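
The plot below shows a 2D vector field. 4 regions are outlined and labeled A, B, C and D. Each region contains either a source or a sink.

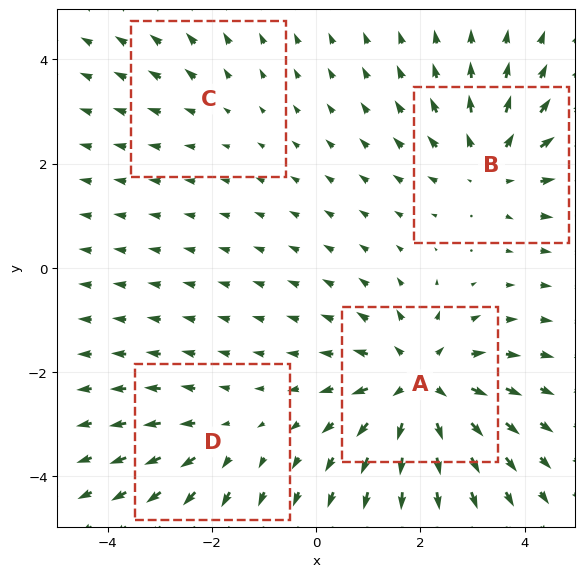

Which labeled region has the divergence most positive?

Divergence at each region's feature centre — A: about +6, B: about +4, C: about +2, D: about +3. Region A is most positive.

A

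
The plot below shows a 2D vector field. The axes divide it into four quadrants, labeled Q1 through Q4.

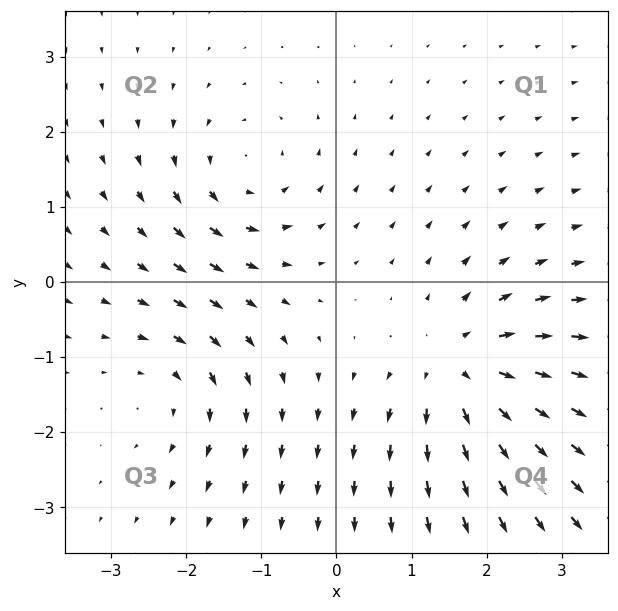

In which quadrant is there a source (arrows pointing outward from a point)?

Q4

The source sits at approximately (1.7, -1.2), which lies in quadrant Q4. The divergence there is about +5, positive as expected for a source.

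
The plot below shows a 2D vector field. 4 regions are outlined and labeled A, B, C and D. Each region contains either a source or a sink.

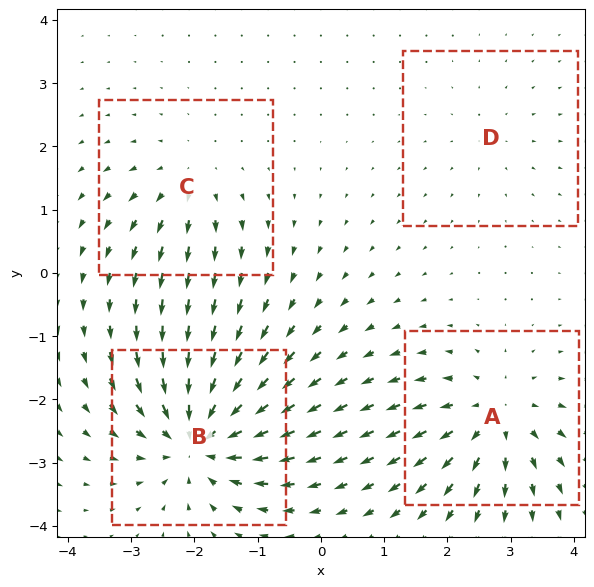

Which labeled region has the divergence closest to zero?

D

Divergence at each region's feature centre — A: about +6, B: about -8, C: about +4, D: about +2. Region D is closest to zero.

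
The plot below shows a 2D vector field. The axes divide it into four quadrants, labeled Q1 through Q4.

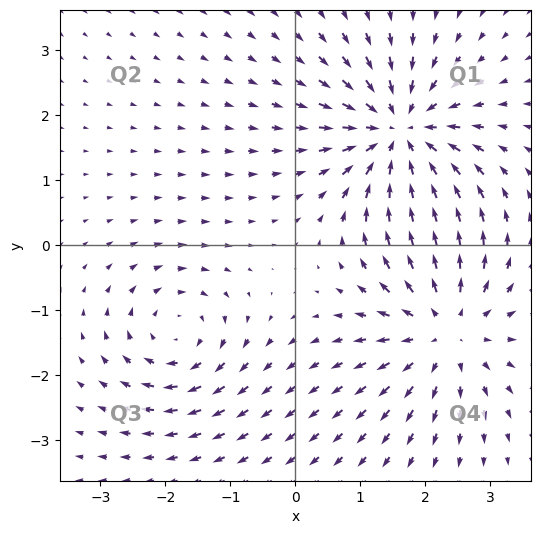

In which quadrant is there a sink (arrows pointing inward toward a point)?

The sink sits at approximately (1.6, 1.7), which lies in quadrant Q1. The divergence there is about -5, negative as expected for a sink.

Q1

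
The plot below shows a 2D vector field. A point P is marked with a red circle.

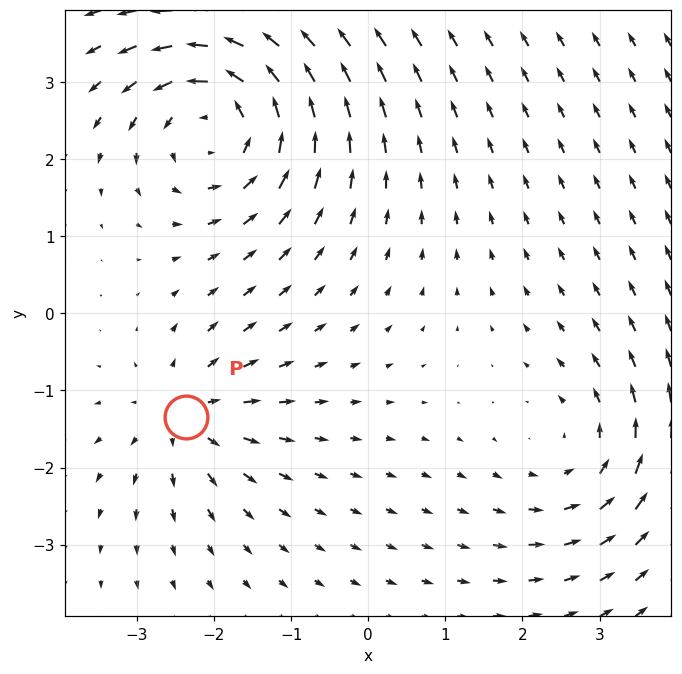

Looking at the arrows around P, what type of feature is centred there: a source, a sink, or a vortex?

At P (-2.4, -1.3) the arrows spread outward. Divergence about +3, curl ≈0 — positive divergence with near-zero curl is a source.

source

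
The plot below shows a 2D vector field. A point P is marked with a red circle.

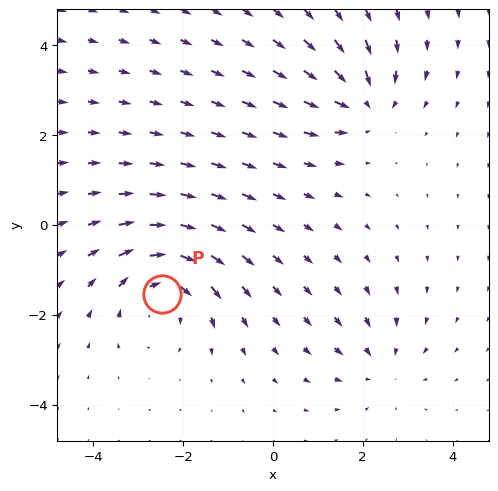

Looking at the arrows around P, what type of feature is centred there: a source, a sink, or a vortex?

vortex

At P (-2.5, -1.5) the arrows circulate clockwise. Divergence ≈0, curl about -5 — near-zero divergence with nonzero curl is a vortex.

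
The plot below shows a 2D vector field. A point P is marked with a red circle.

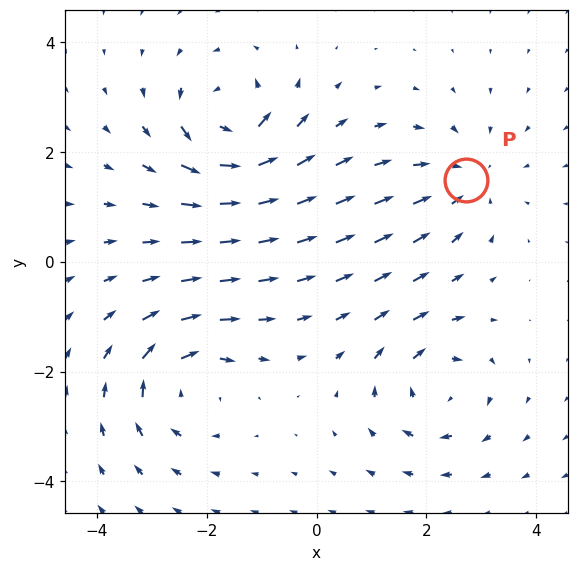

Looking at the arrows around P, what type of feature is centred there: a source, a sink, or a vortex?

At P (2.7, 1.5) the arrows converge inward. Divergence about -3, curl ≈0 — negative divergence with near-zero curl is a sink.

sink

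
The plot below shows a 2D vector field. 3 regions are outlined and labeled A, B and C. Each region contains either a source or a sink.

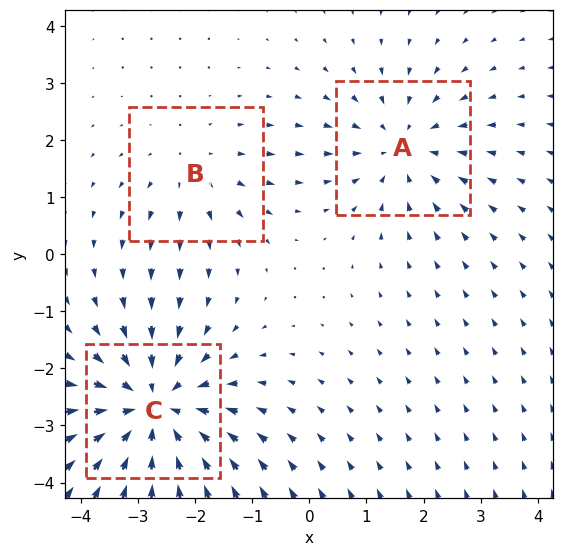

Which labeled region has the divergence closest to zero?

Divergence at each region's feature centre — A: about -3, B: about +2, C: about -4. Region B is closest to zero.

B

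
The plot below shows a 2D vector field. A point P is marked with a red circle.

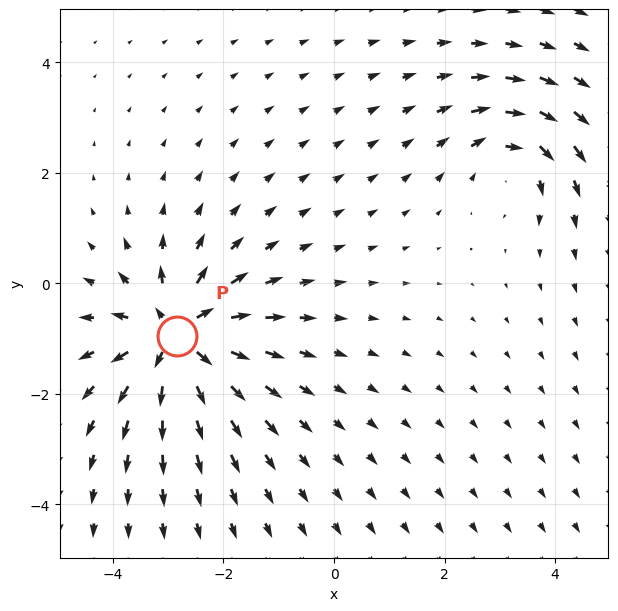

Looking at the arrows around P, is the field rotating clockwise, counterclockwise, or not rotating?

Near P at (-2.8, -1.0) the arrows show no circulation. The curl there is ≈0.

not rotating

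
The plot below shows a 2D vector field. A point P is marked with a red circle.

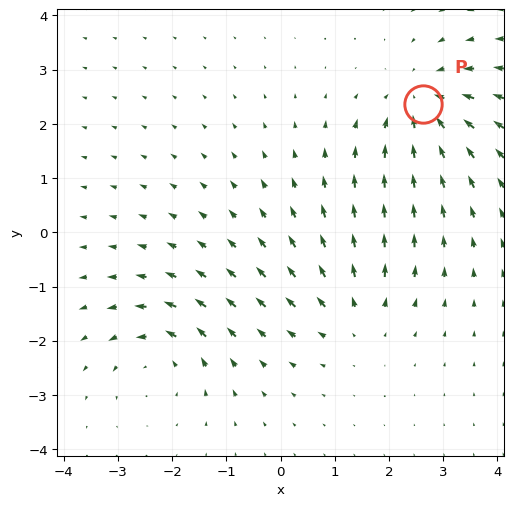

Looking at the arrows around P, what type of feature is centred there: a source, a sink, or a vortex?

sink

At P (2.6, 2.4) the arrows converge inward. Divergence about -4, curl ≈0 — negative divergence with near-zero curl is a sink.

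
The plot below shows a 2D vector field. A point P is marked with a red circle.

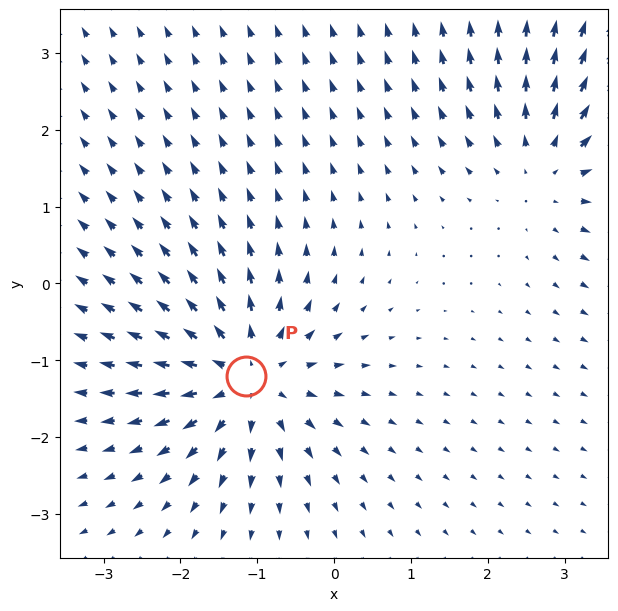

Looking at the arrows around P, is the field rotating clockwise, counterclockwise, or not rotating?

Near P at (-1.1, -1.2) the arrows show no circulation. The curl there is ≈0.

not rotating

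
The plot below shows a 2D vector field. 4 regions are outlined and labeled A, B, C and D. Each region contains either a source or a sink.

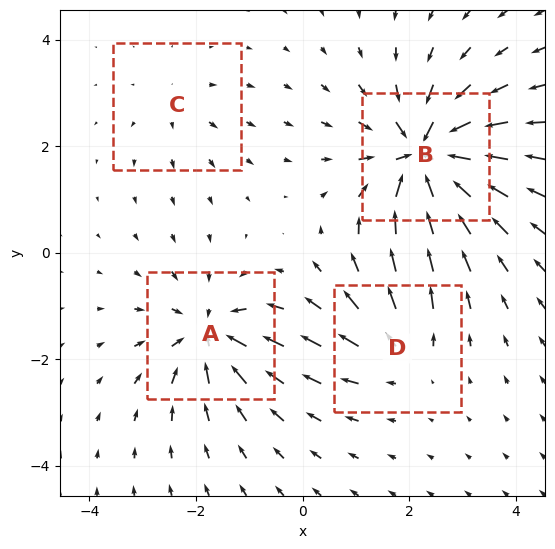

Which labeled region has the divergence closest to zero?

C

Divergence at each region's feature centre — A: about -6, B: about -9, C: about +2, D: about +4. Region C is closest to zero.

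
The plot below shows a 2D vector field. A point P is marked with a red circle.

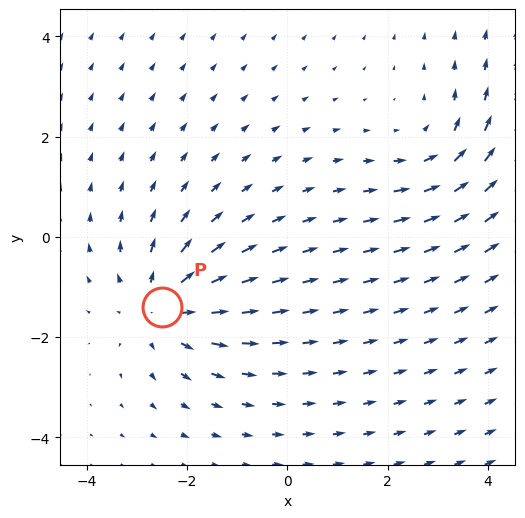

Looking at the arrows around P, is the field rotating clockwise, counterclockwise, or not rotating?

Near P at (-2.5, -1.4) the arrows show no circulation. The curl there is ≈0.

not rotating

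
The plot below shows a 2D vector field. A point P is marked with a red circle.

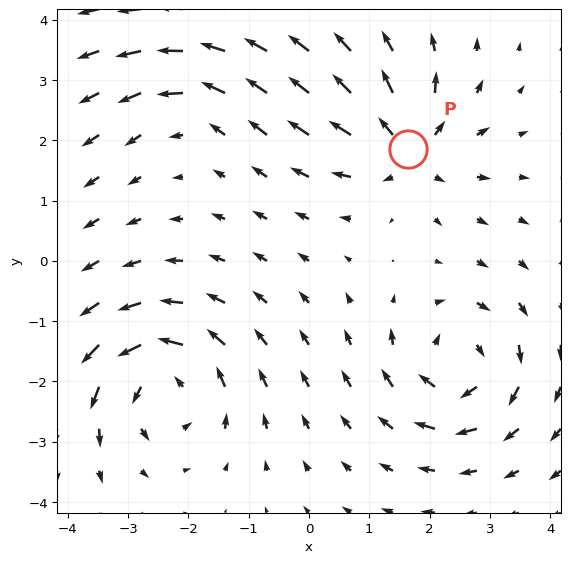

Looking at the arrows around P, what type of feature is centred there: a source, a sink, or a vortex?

source

At P (1.6, 1.8) the arrows spread outward. Divergence about +5, curl ≈0 — positive divergence with near-zero curl is a source.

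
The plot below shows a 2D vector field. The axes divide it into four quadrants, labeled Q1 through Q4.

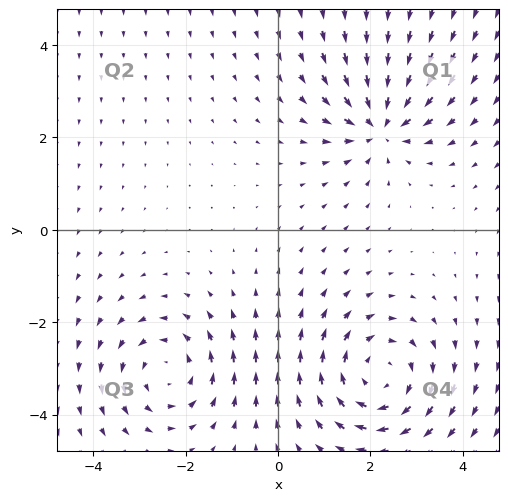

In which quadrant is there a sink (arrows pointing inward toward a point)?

The sink sits at approximately (2.2, 2.3), which lies in quadrant Q1. The divergence there is about -5, negative as expected for a sink.

Q1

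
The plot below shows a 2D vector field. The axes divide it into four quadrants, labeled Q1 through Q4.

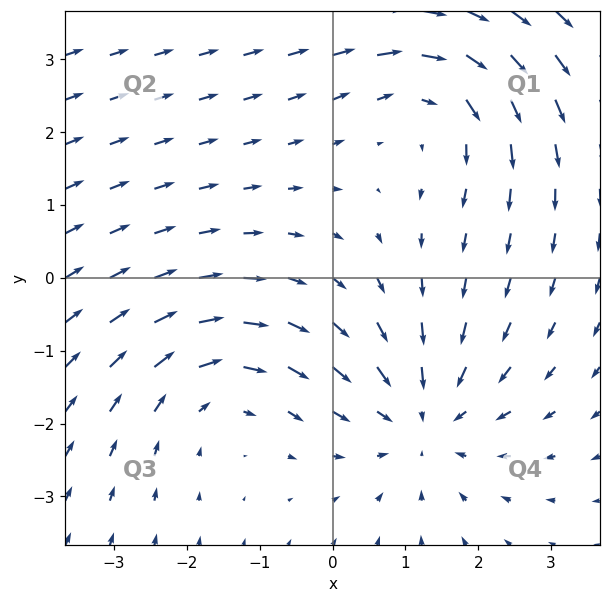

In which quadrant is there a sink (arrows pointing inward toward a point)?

The sink sits at approximately (1.2, -1.9), which lies in quadrant Q4. The divergence there is about -3, negative as expected for a sink.

Q4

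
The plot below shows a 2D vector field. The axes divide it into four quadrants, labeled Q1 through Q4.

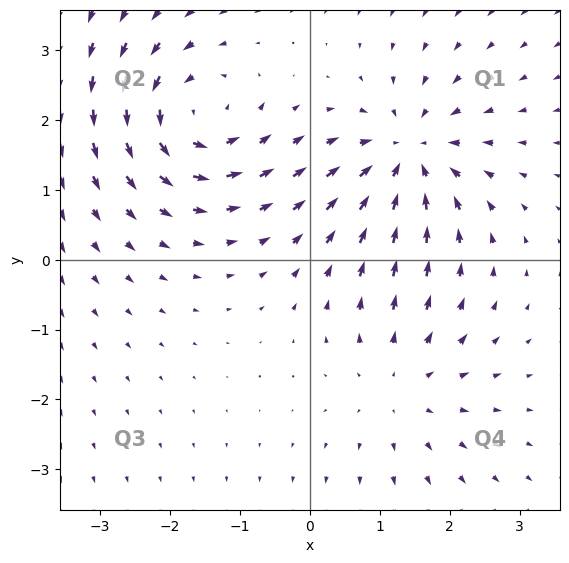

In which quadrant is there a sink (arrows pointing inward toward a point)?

The sink sits at approximately (1.4, 1.5), which lies in quadrant Q1. The divergence there is about -4, negative as expected for a sink.

Q1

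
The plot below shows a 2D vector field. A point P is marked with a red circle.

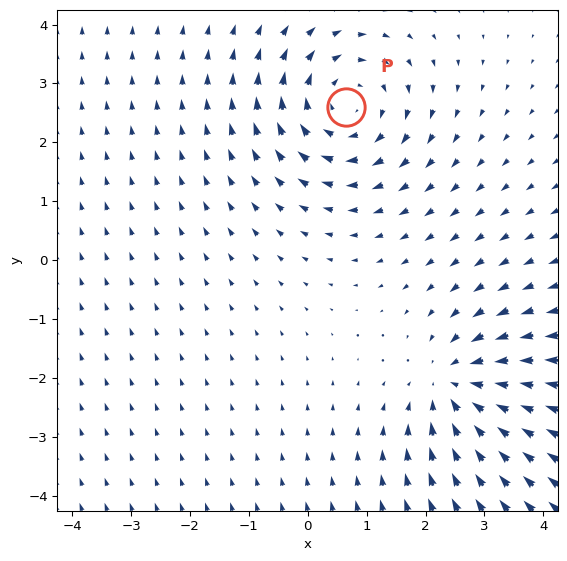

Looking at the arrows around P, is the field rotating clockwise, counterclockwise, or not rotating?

clockwise

Near P at (0.6, 2.6) the arrows circulate clockwise. The curl (z-component) there is about -3; negative curl means clockwise rotation.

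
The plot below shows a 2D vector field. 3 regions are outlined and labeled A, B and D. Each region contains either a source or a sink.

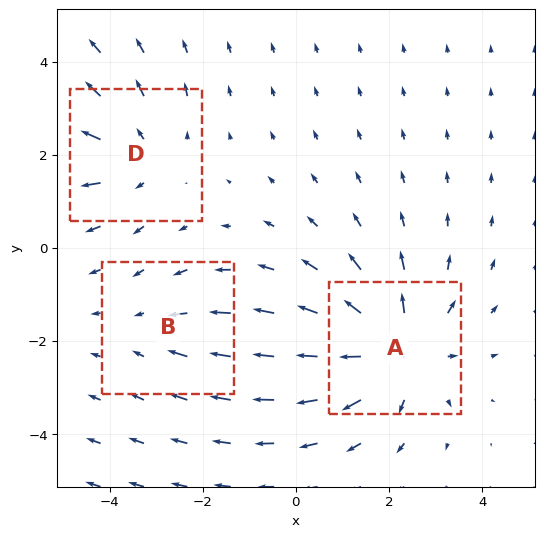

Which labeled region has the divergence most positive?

Divergence at each region's feature centre — A: about +4, B: about -2, D: about +3. Region A is most positive.

A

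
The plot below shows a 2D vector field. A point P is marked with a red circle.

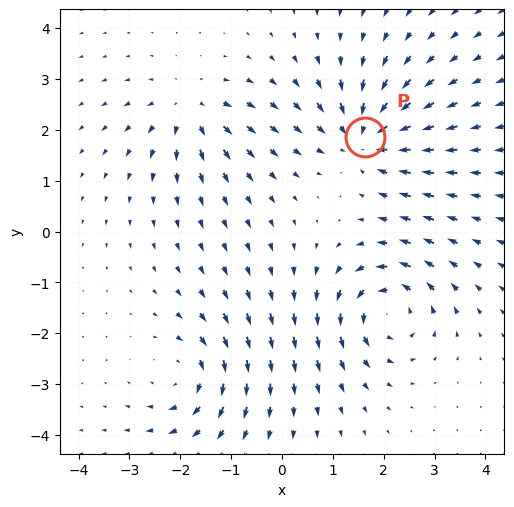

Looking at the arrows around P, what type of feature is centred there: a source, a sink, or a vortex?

At P (1.6, 1.9) the arrows converge inward. Divergence about -6, curl ≈0 — negative divergence with near-zero curl is a sink.

sink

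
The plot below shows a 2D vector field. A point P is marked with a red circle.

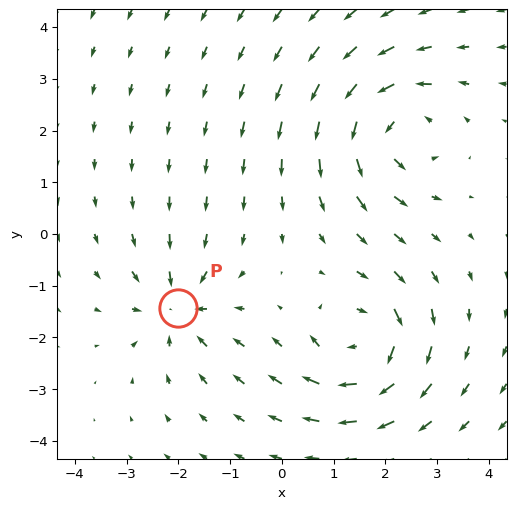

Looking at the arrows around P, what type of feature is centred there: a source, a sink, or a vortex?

sink

At P (-2.0, -1.4) the arrows converge inward. Divergence about -4, curl ≈0 — negative divergence with near-zero curl is a sink.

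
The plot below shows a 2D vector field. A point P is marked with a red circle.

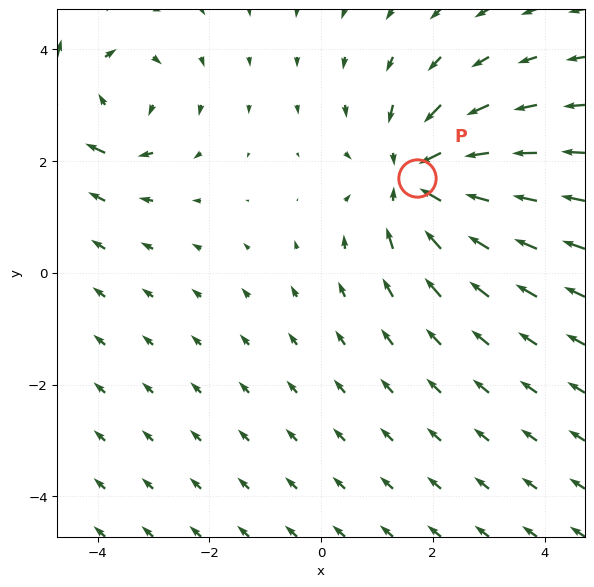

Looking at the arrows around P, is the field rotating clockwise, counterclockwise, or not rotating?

Near P at (1.7, 1.7) the arrows show no circulation. The curl there is ≈0.

not rotating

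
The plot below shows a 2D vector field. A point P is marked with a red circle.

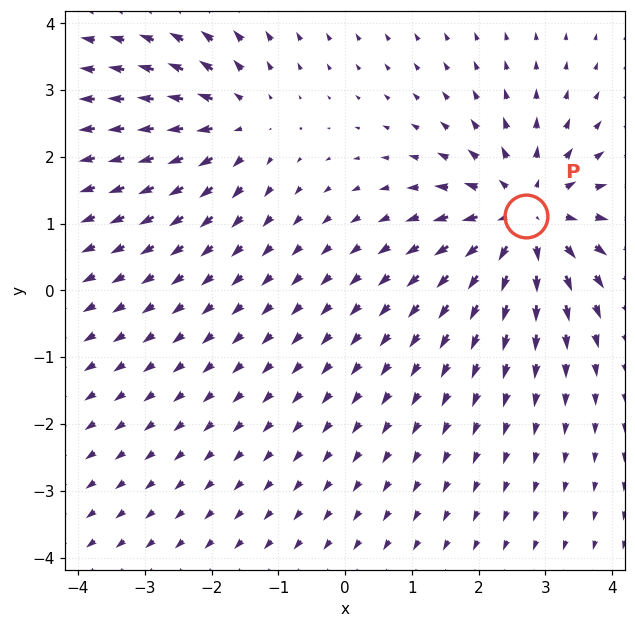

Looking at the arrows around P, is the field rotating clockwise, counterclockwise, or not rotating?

not rotating

Near P at (2.7, 1.1) the arrows show no circulation. The curl there is ≈0.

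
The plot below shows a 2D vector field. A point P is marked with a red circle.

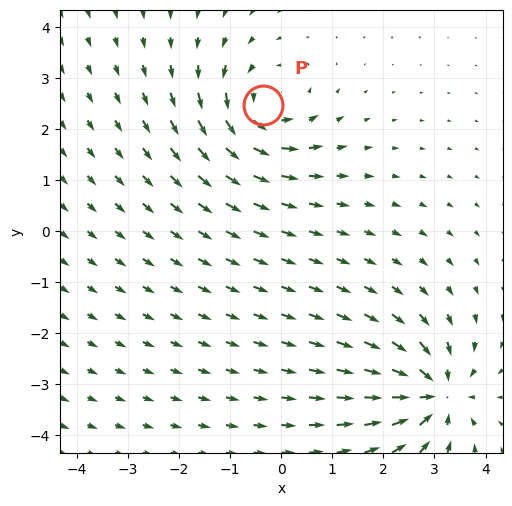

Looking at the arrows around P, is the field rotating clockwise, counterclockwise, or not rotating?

Near P at (-0.4, 2.5) the arrows circulate counterclockwise. The curl (z-component) there is about +5; positive curl means counterclockwise rotation.

counterclockwise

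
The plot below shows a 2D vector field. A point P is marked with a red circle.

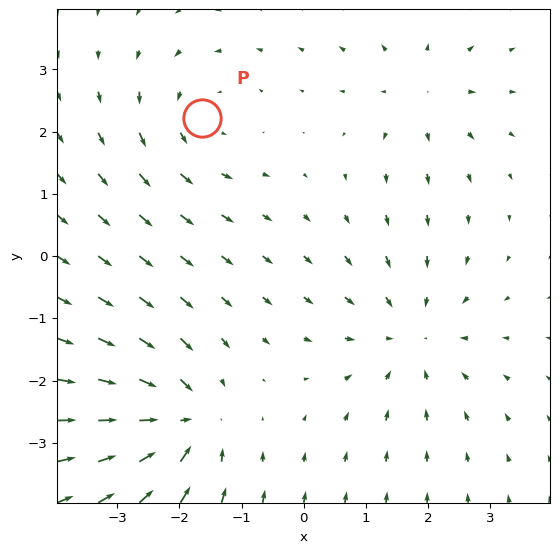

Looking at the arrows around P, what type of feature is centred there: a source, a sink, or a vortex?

At P (-1.6, 2.2) the arrows circulate counterclockwise. Divergence ≈0, curl about +3 — near-zero divergence with nonzero curl is a vortex.

vortex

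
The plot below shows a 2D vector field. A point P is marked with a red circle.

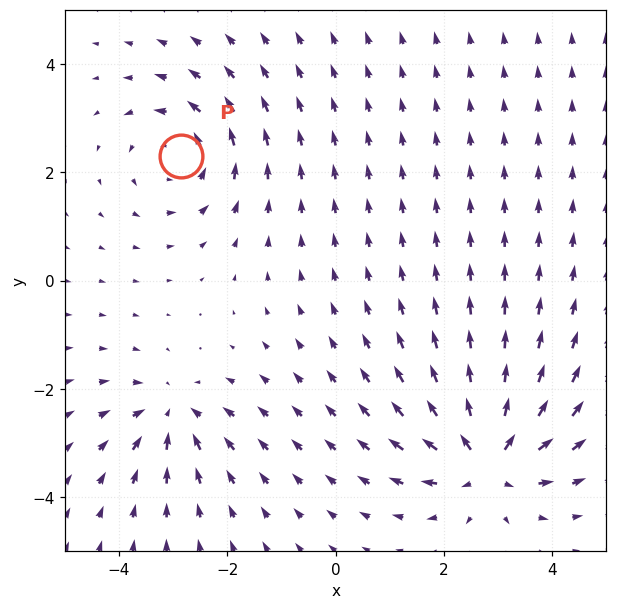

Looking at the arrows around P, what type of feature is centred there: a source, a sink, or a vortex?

vortex

At P (-2.9, 2.3) the arrows circulate counterclockwise. Divergence ≈0, curl about +4 — near-zero divergence with nonzero curl is a vortex.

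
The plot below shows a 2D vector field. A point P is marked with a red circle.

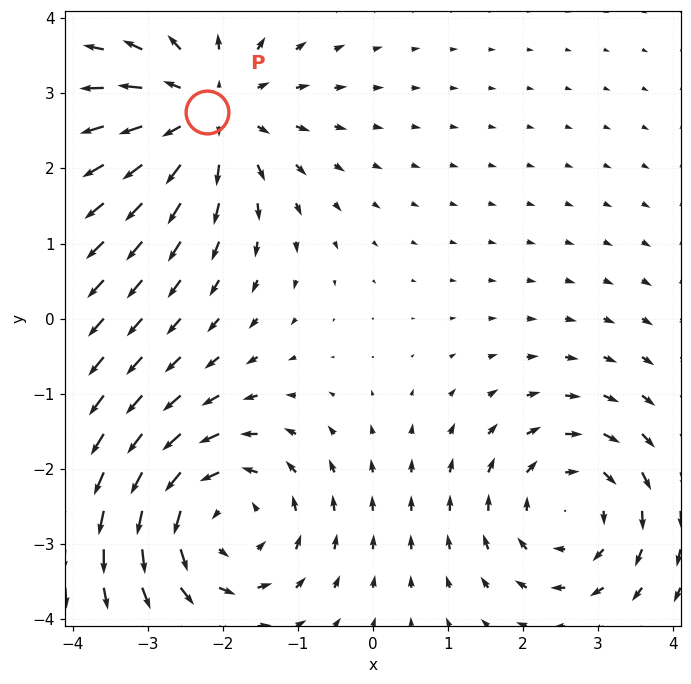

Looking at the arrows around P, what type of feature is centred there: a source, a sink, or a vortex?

At P (-2.2, 2.8) the arrows spread outward. Divergence about +4, curl ≈0 — positive divergence with near-zero curl is a source.

source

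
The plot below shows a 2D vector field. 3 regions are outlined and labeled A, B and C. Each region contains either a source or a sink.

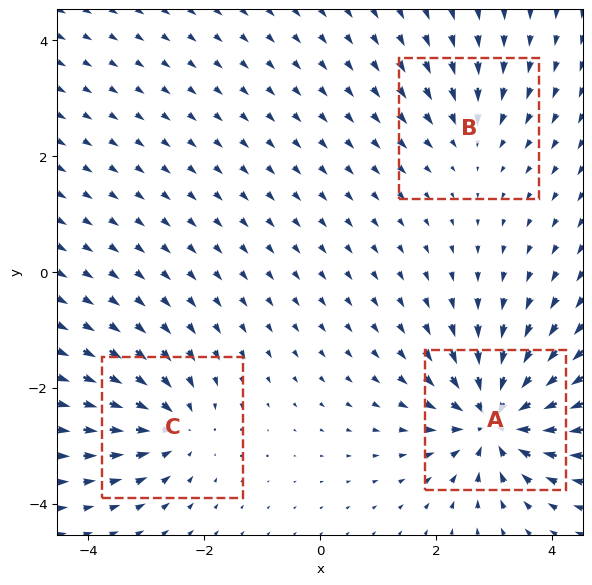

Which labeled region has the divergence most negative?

Divergence at each region's feature centre — A: about -6, B: about -3, C: about -4. Region A is most negative.

A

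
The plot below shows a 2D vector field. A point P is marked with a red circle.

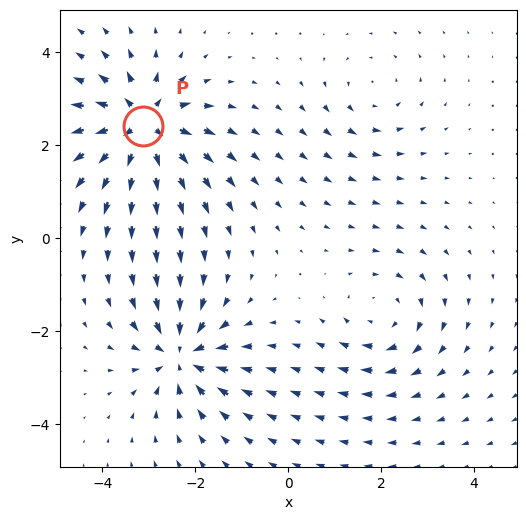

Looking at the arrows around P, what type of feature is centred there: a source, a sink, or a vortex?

source

At P (-3.1, 2.4) the arrows spread outward. Divergence about +7, curl ≈0 — positive divergence with near-zero curl is a source.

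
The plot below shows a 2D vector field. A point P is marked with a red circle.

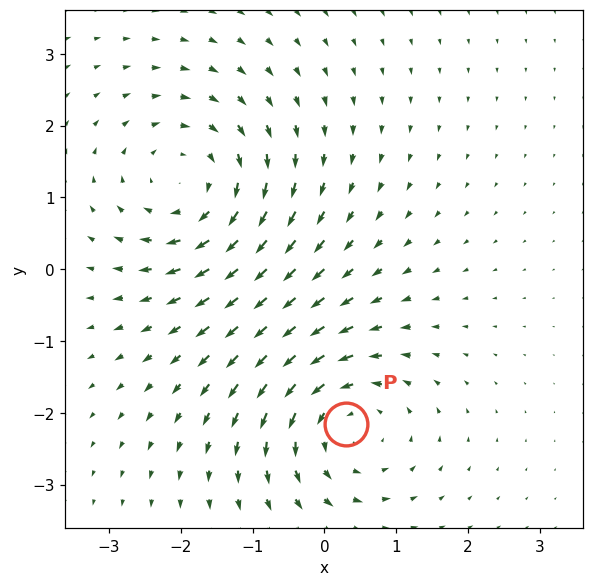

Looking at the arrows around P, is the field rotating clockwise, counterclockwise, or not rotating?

Near P at (0.3, -2.2) the arrows circulate counterclockwise. The curl (z-component) there is about +4; positive curl means counterclockwise rotation.

counterclockwise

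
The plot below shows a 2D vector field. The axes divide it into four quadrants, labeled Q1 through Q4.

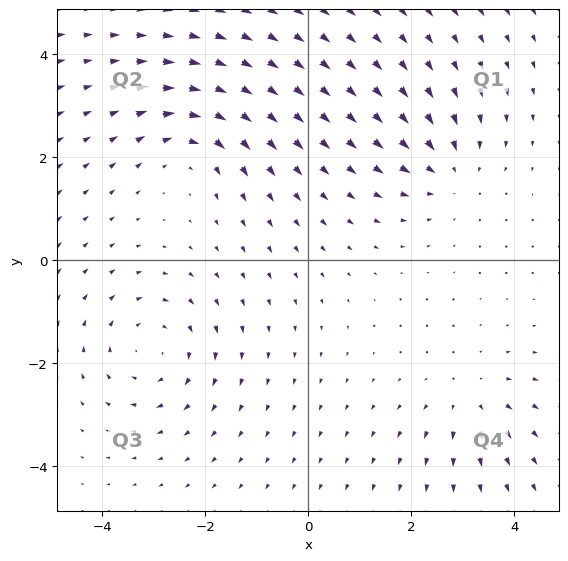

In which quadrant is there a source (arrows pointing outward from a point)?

The source sits at approximately (3.1, -2.7), which lies in quadrant Q4. The divergence there is about +3, positive as expected for a source.

Q4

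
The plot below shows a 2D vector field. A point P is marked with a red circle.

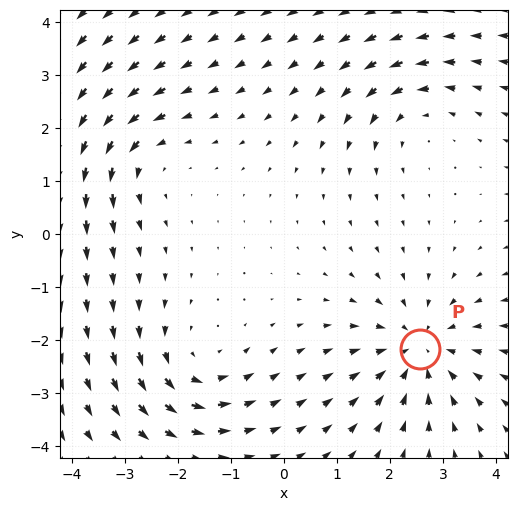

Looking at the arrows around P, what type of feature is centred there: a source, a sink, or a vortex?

At P (2.6, -2.2) the arrows converge inward. Divergence about -5, curl ≈0 — negative divergence with near-zero curl is a sink.

sink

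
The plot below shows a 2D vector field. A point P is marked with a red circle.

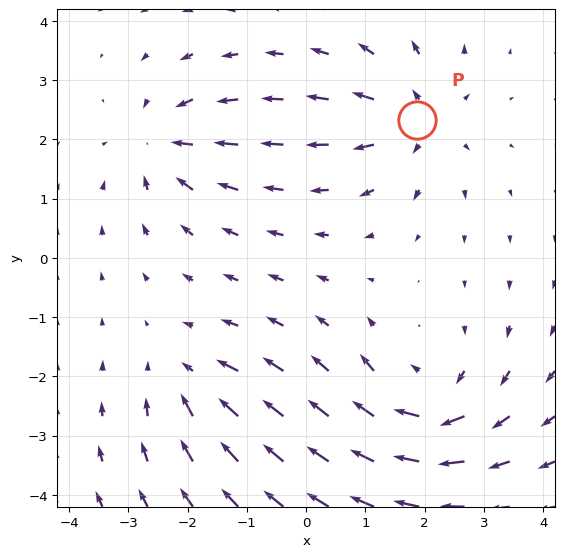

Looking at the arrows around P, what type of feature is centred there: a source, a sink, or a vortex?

At P (1.9, 2.3) the arrows spread outward. Divergence about +4, curl ≈0 — positive divergence with near-zero curl is a source.

source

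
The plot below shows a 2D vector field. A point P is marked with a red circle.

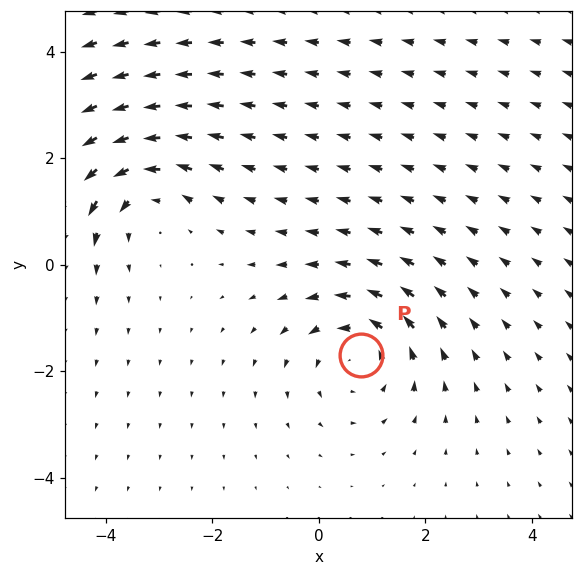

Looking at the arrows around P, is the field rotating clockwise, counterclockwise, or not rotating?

Near P at (0.8, -1.7) the arrows circulate counterclockwise. The curl (z-component) there is about +4; positive curl means counterclockwise rotation.

counterclockwise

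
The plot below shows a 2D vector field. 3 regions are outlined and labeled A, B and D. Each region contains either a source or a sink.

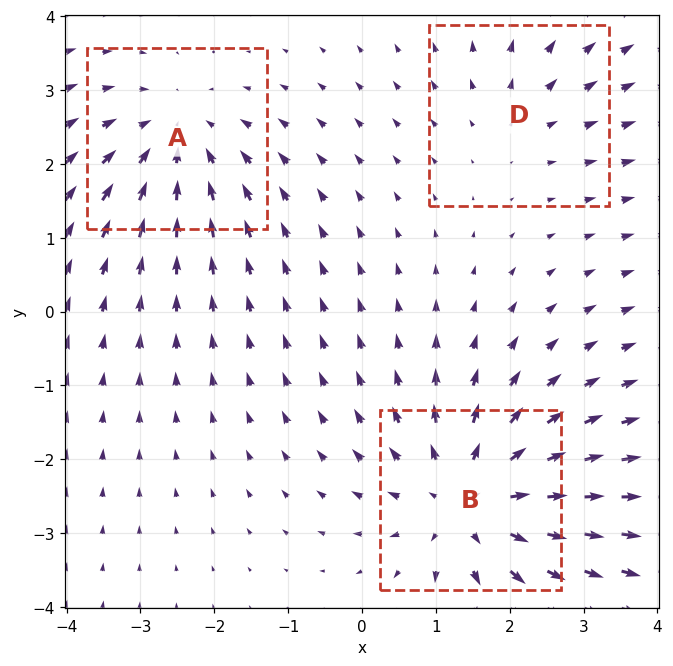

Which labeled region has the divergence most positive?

B

Divergence at each region's feature centre — A: about -3, B: about +4, D: about +2. Region B is most positive.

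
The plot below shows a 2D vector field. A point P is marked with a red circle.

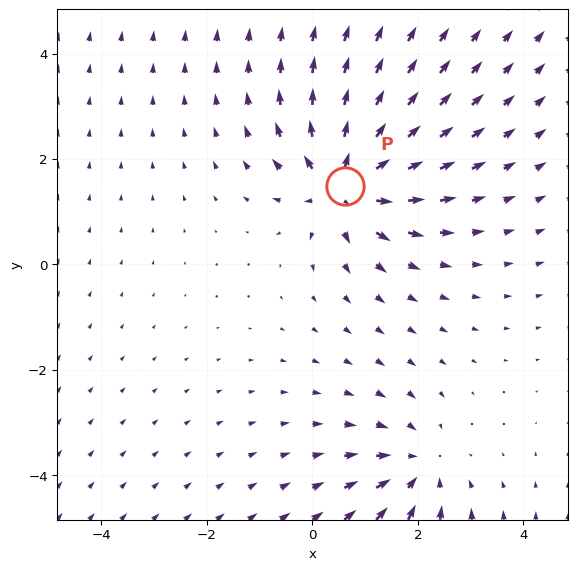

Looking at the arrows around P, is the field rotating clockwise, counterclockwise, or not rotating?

not rotating

Near P at (0.6, 1.5) the arrows show no circulation. The curl there is ≈0.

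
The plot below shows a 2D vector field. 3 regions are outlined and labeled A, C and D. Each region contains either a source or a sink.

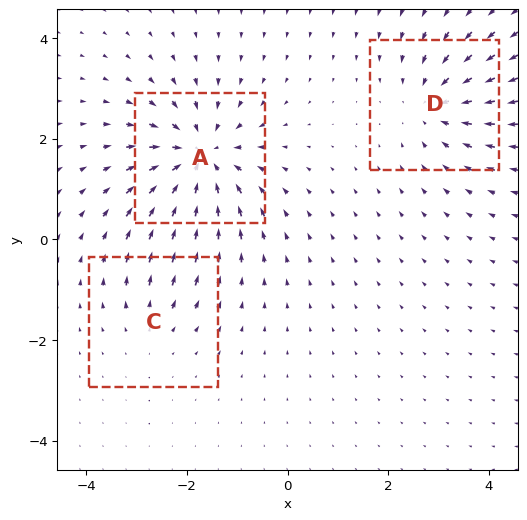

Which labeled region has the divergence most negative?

A

Divergence at each region's feature centre — A: about -5, C: about +2, D: about -4. Region A is most negative.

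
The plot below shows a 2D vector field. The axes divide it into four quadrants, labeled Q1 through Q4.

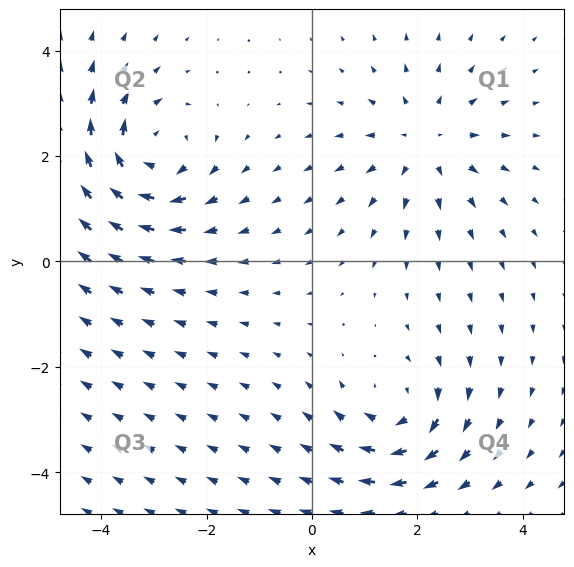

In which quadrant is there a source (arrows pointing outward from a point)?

The source sits at approximately (2.1, 2.3), which lies in quadrant Q1. The divergence there is about +4, positive as expected for a source.

Q1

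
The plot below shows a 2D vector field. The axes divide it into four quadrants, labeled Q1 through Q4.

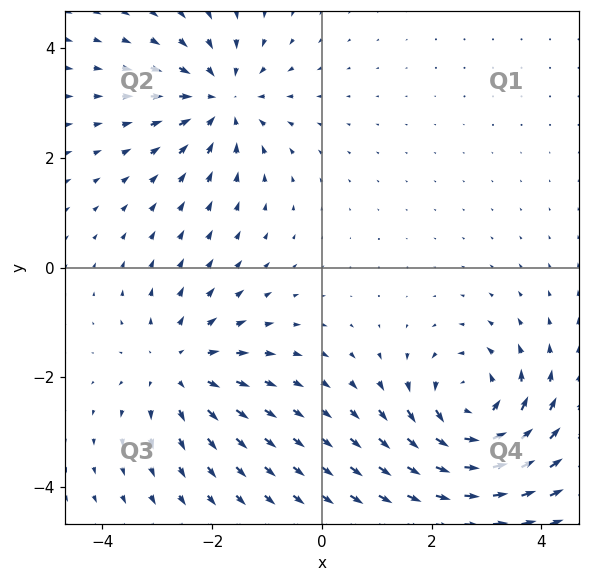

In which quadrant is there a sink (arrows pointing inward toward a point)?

The sink sits at approximately (-1.8, 3.0), which lies in quadrant Q2. The divergence there is about -4, negative as expected for a sink.

Q2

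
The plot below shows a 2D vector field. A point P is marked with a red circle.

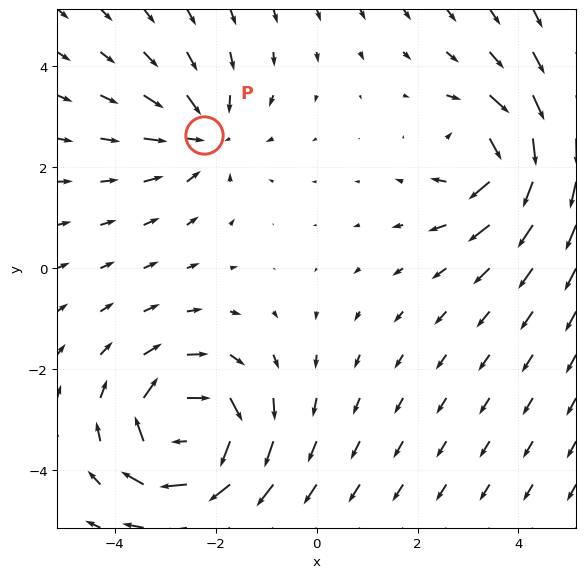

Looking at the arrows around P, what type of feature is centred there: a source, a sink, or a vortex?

sink

At P (-2.2, 2.7) the arrows converge inward. Divergence about -3, curl ≈0 — negative divergence with near-zero curl is a sink.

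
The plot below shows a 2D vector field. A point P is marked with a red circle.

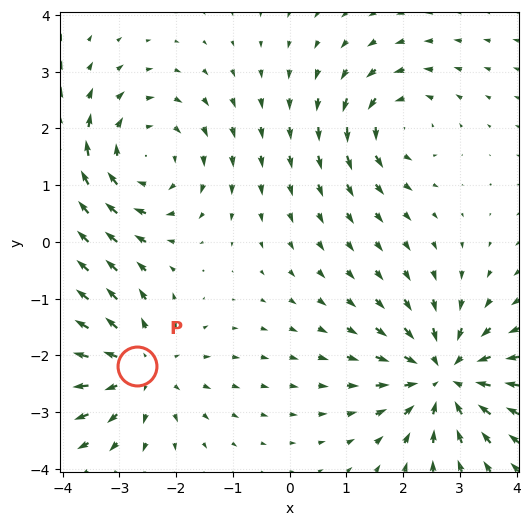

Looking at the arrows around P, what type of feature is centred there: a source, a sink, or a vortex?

source

At P (-2.7, -2.2) the arrows spread outward. Divergence about +4, curl ≈0 — positive divergence with near-zero curl is a source.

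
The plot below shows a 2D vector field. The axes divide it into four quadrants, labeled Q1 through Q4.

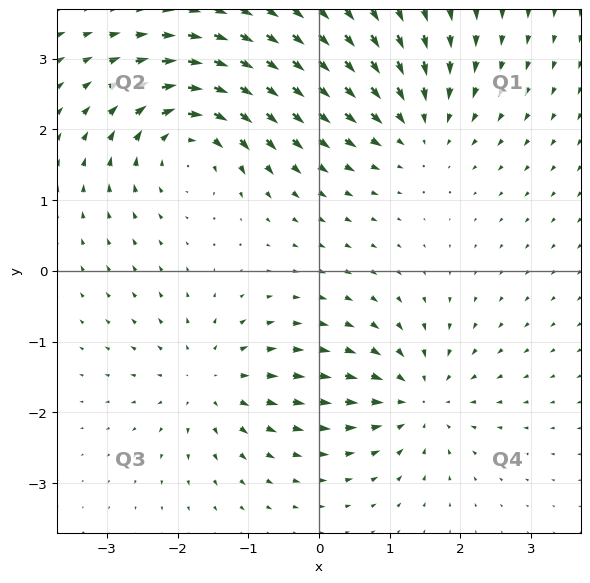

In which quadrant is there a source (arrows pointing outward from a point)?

Q3

The source sits at approximately (-1.5, -1.6), which lies in quadrant Q3. The divergence there is about +4, positive as expected for a source.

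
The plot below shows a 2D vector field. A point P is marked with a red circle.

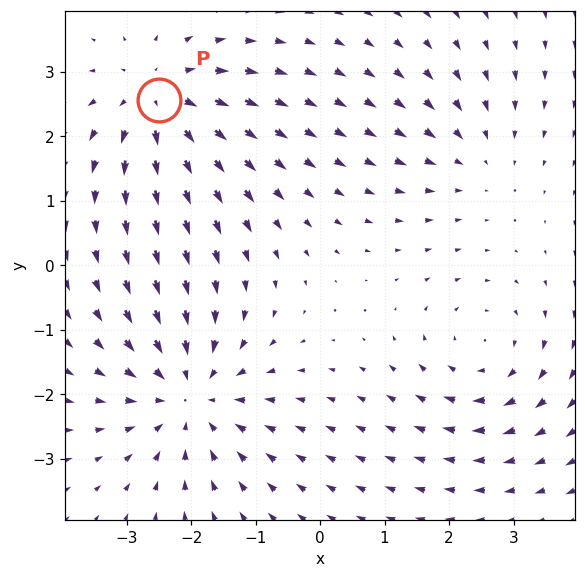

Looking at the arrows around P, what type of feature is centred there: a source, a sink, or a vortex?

source

At P (-2.5, 2.6) the arrows spread outward. Divergence about +4, curl ≈0 — positive divergence with near-zero curl is a source.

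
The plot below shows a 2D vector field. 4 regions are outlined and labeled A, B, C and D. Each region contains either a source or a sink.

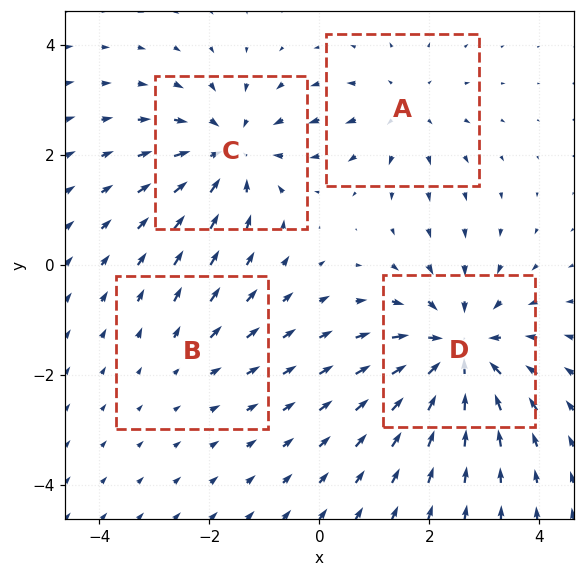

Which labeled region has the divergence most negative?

Divergence at each region's feature centre — A: about +3, B: about +2, C: about -5, D: about -6. Region D is most negative.

D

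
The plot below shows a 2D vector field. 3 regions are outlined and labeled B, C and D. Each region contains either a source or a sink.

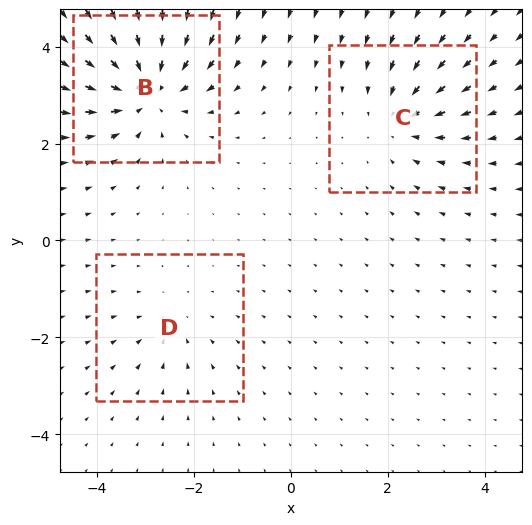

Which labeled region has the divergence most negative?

B

Divergence at each region's feature centre — B: about -5, C: about -3, D: about -2. Region B is most negative.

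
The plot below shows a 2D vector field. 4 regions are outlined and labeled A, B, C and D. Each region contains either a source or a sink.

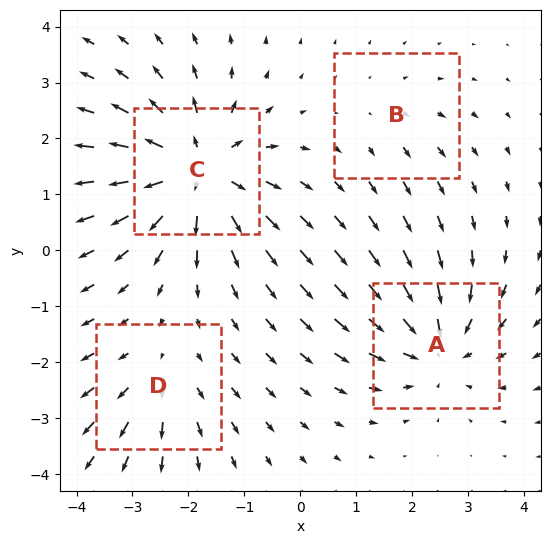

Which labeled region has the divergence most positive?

Divergence at each region's feature centre — A: about -5, B: about +2, C: about +7, D: about +3. Region C is most positive.

C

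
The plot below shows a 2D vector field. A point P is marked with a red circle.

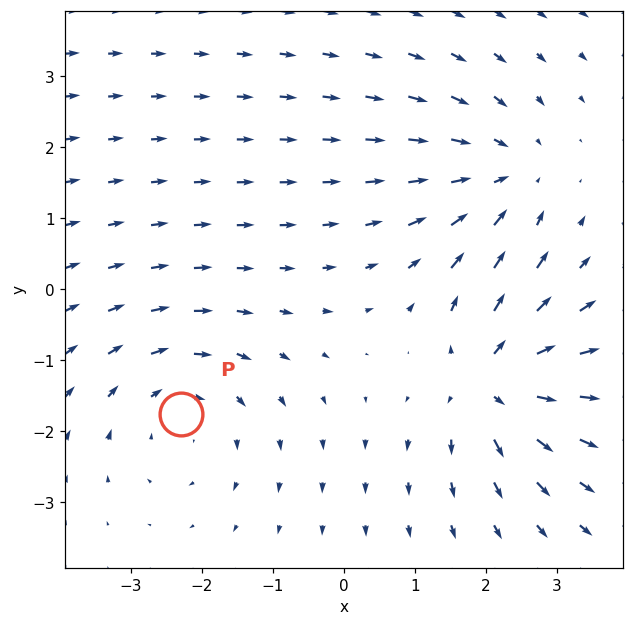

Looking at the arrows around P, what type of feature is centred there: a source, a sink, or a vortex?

vortex

At P (-2.3, -1.8) the arrows circulate clockwise. Divergence ≈0, curl about -2 — near-zero divergence with nonzero curl is a vortex.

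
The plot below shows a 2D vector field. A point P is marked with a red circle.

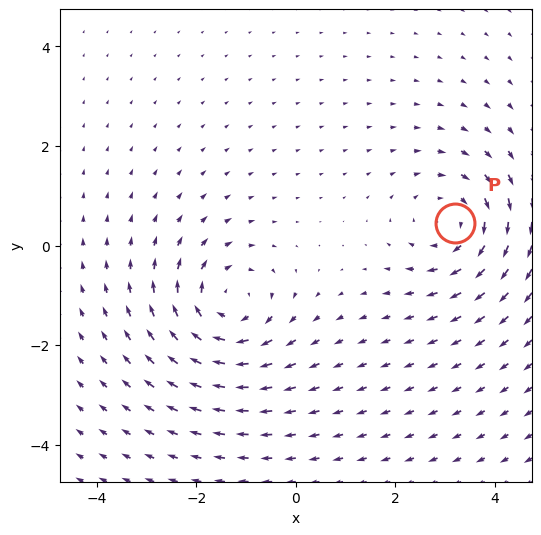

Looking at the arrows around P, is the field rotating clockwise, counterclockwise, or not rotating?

Near P at (3.2, 0.5) the arrows circulate clockwise. The curl (z-component) there is about -4; negative curl means clockwise rotation.

clockwise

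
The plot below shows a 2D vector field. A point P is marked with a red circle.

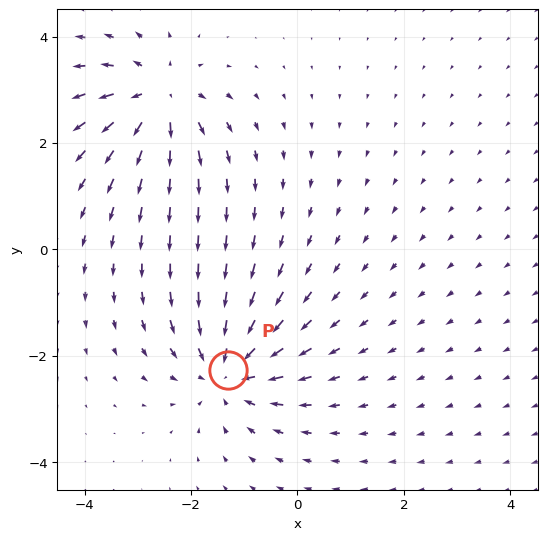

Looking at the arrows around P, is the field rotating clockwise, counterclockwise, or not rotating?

not rotating

Near P at (-1.3, -2.3) the arrows show no circulation. The curl there is ≈0.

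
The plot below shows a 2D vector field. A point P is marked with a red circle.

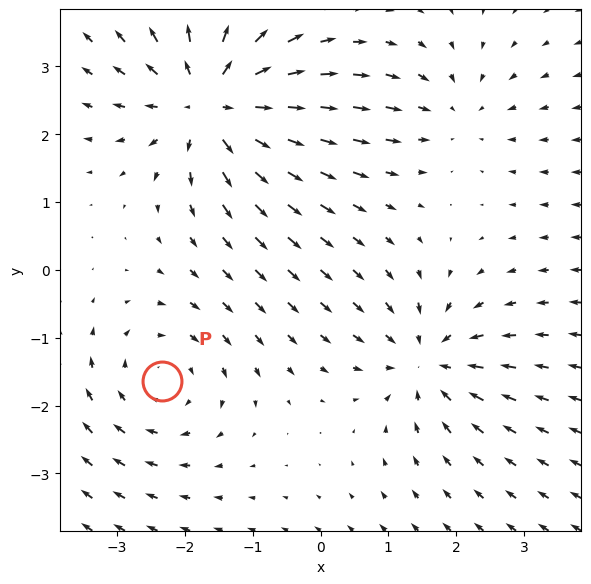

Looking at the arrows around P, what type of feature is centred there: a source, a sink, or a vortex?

At P (-2.3, -1.6) the arrows circulate clockwise. Divergence ≈0, curl about -3 — near-zero divergence with nonzero curl is a vortex.

vortex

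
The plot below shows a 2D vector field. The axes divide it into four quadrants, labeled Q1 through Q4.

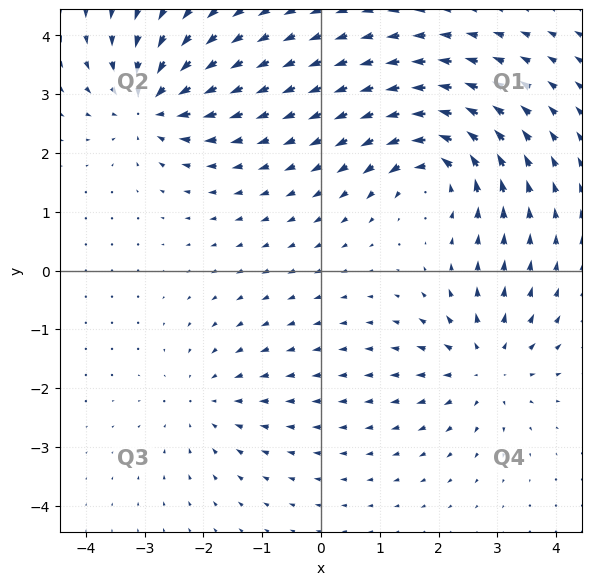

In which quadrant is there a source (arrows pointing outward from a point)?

Q4

The source sits at approximately (2.8, -1.6), which lies in quadrant Q4. The divergence there is about +5, positive as expected for a source.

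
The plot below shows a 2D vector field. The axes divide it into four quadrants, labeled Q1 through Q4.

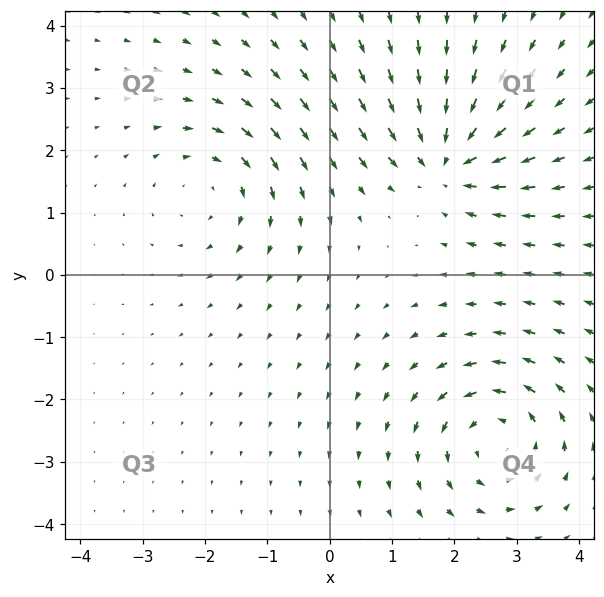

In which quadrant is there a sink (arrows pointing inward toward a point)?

The sink sits at approximately (1.9, 1.9), which lies in quadrant Q1. The divergence there is about -6, negative as expected for a sink.

Q1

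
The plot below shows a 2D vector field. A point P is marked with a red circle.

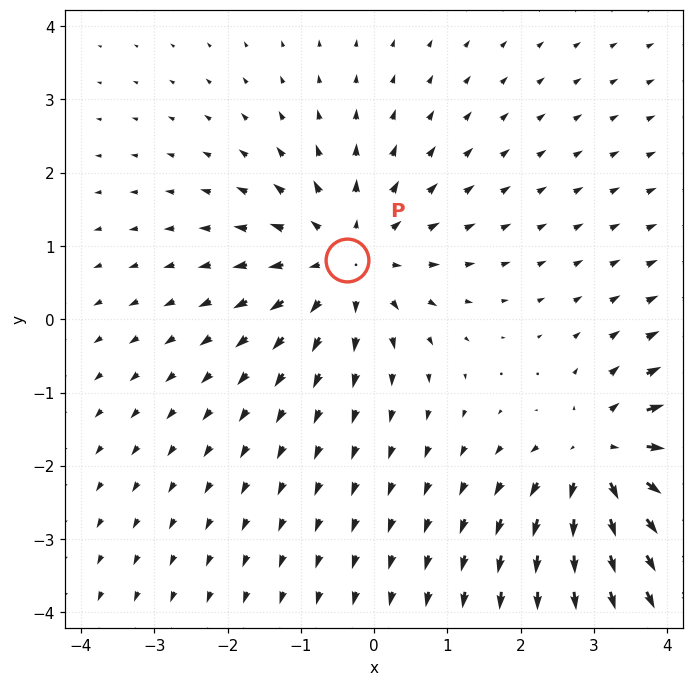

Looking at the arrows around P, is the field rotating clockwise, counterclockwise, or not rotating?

Near P at (-0.4, 0.8) the arrows show no circulation. The curl there is ≈0.

not rotating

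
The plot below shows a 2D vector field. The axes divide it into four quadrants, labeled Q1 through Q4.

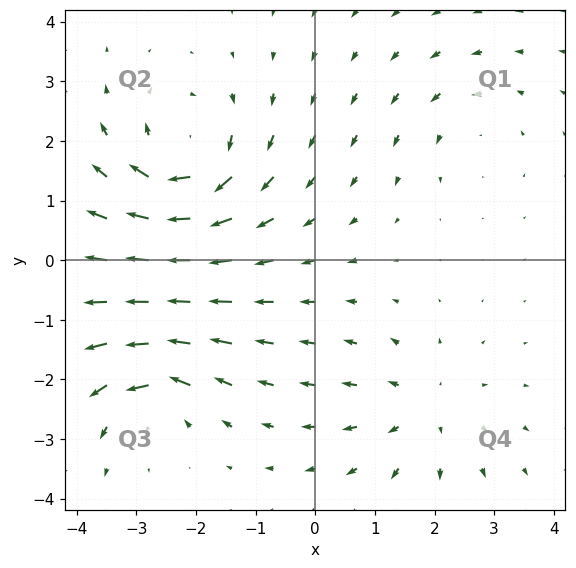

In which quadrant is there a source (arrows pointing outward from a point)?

Q4

The source sits at approximately (1.8, -2.5), which lies in quadrant Q4. The divergence there is about +3, positive as expected for a source.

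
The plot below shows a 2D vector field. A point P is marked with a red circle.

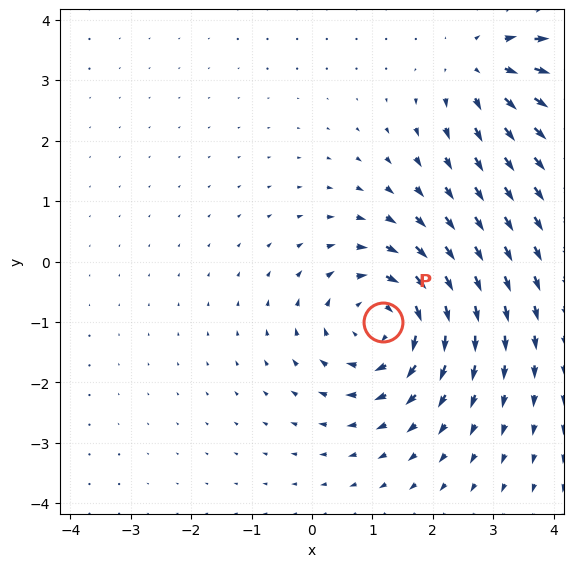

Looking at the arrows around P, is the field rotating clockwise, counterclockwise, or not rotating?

clockwise

Near P at (1.2, -1.0) the arrows circulate clockwise. The curl (z-component) there is about -5; negative curl means clockwise rotation.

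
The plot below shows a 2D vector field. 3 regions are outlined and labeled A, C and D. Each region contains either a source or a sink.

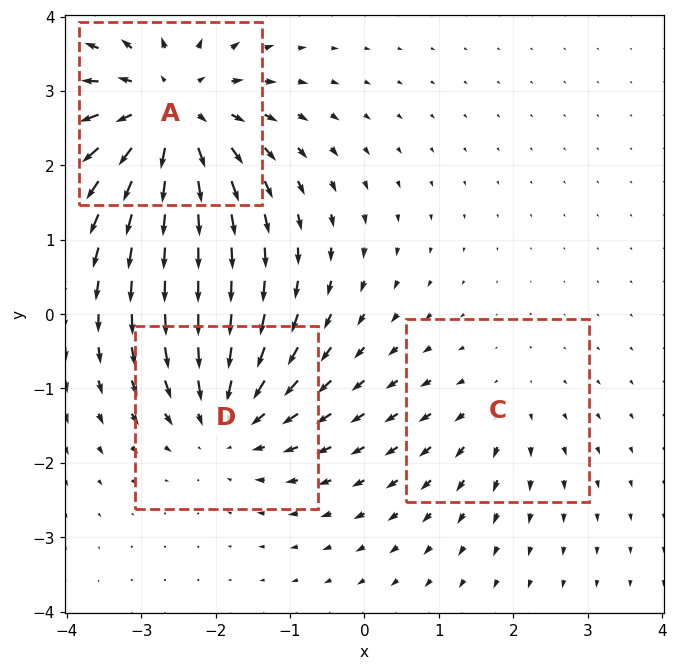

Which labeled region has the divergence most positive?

A

Divergence at each region's feature centre — A: about +4, C: about +2, D: about -3. Region A is most positive.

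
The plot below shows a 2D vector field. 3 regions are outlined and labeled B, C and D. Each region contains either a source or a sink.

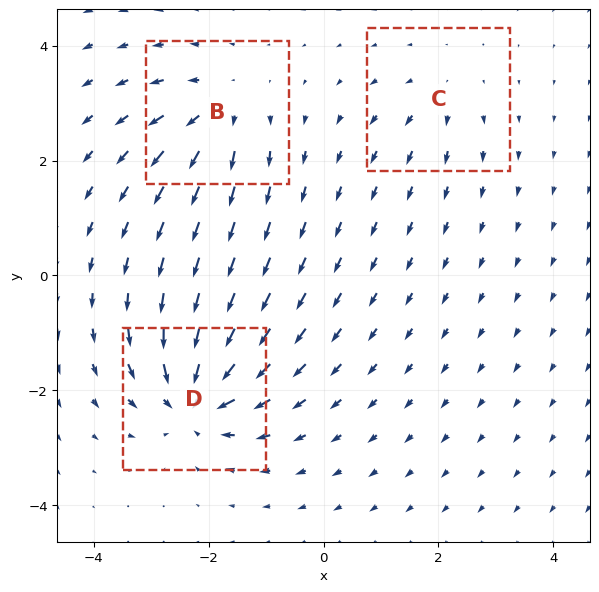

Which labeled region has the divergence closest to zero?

Divergence at each region's feature centre — B: about +4, C: about +3, D: about -7. Region C is closest to zero.

C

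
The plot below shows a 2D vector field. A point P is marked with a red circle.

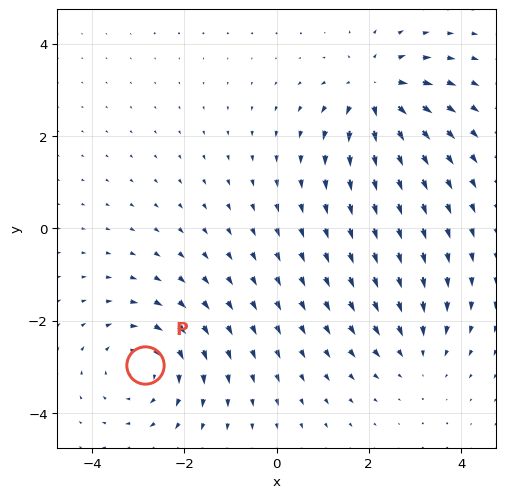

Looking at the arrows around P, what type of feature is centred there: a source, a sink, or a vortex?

vortex

At P (-2.9, -3.0) the arrows circulate clockwise. Divergence ≈0, curl about -4 — near-zero divergence with nonzero curl is a vortex.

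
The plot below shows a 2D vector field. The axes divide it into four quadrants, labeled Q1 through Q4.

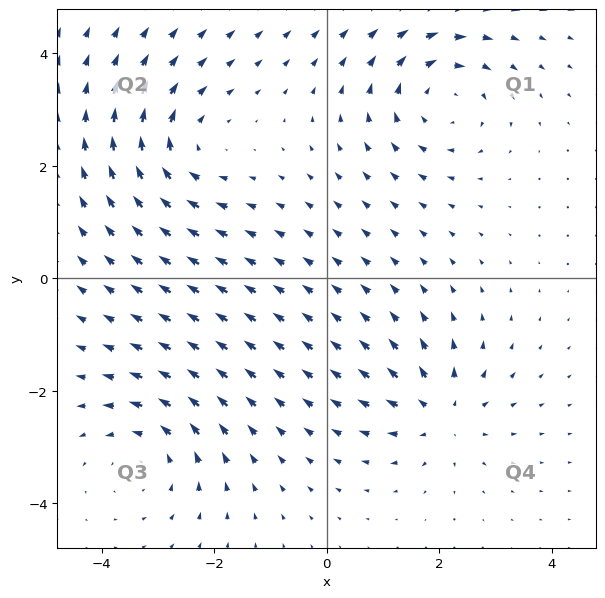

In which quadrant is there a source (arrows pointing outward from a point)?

Q4

The source sits at approximately (2.0, -2.4), which lies in quadrant Q4. The divergence there is about +4, positive as expected for a source.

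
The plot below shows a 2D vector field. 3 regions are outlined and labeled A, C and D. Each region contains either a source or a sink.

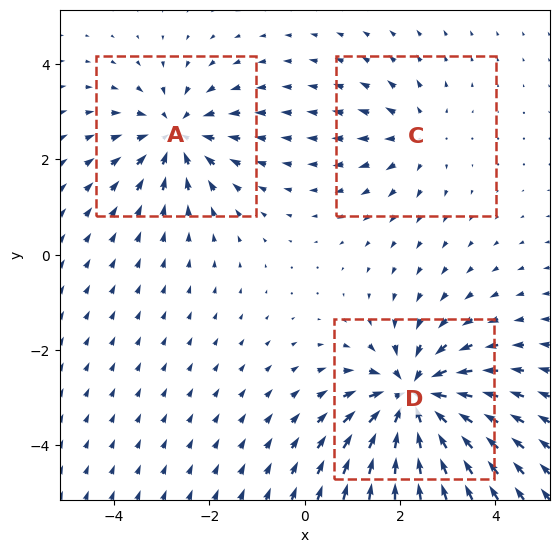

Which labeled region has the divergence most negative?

D

Divergence at each region's feature centre — A: about -3, C: about +2, D: about -5. Region D is most negative.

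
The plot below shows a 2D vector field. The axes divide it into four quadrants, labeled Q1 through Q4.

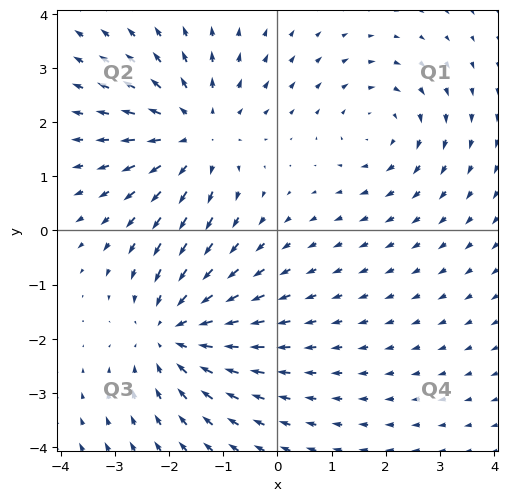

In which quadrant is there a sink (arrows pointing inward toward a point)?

Q3

The sink sits at approximately (-1.9, -1.9), which lies in quadrant Q3. The divergence there is about -4, negative as expected for a sink.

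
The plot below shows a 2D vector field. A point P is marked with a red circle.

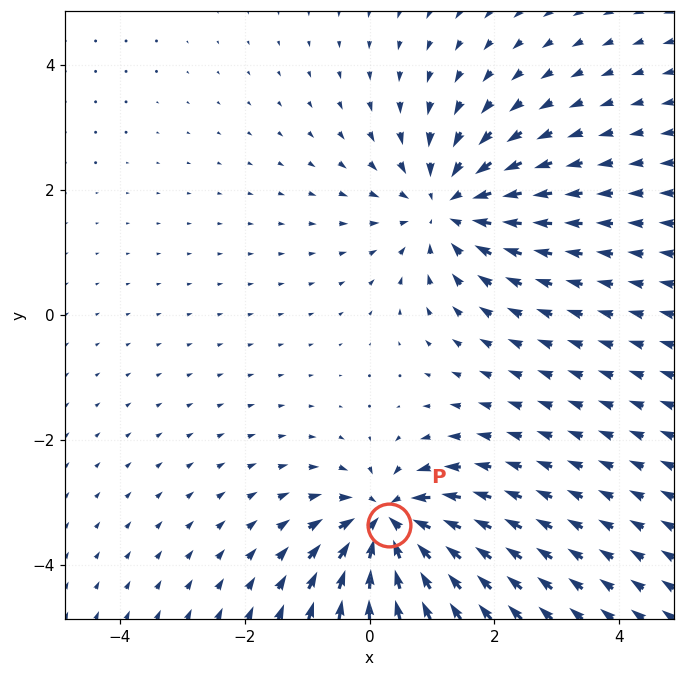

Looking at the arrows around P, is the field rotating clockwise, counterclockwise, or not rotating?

not rotating

Near P at (0.3, -3.4) the arrows show no circulation. The curl there is ≈0.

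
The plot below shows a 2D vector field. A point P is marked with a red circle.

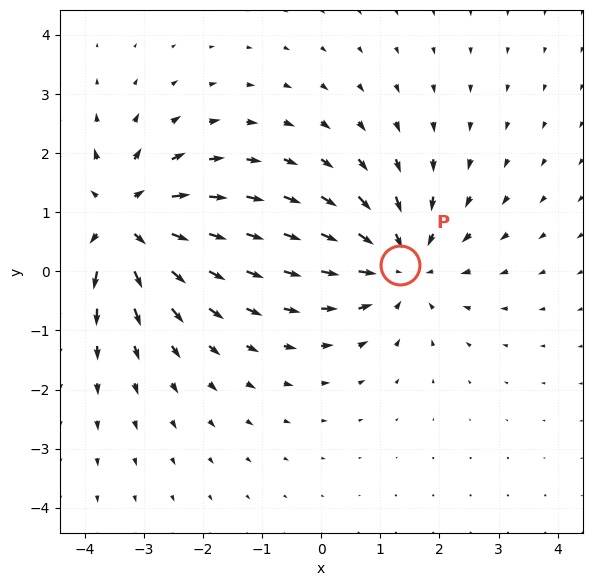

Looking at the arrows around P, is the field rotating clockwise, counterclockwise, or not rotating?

Near P at (1.3, 0.1) the arrows show no circulation. The curl there is ≈0.

not rotating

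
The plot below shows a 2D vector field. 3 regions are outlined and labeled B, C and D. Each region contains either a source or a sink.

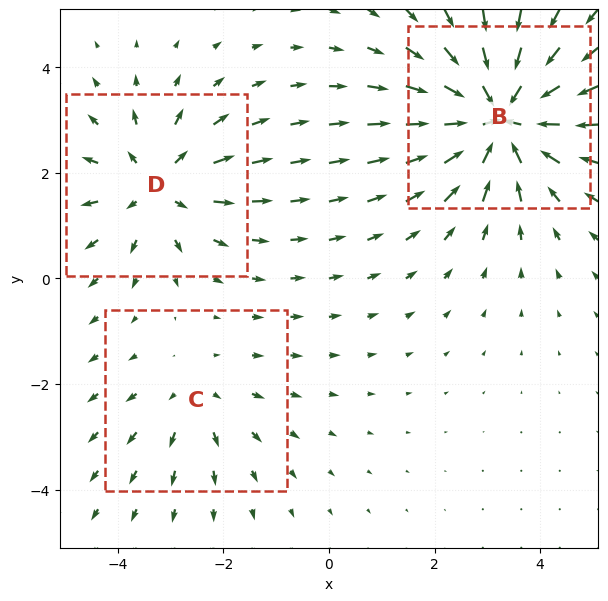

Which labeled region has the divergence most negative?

Divergence at each region's feature centre — B: about -5, C: about +2, D: about +3. Region B is most negative.

B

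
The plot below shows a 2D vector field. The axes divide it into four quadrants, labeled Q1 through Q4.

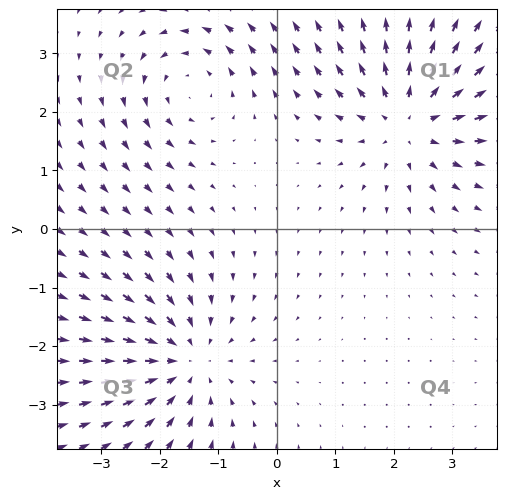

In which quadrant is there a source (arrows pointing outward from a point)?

Q1

The source sits at approximately (2.3, 1.9), which lies in quadrant Q1. The divergence there is about +5, positive as expected for a source.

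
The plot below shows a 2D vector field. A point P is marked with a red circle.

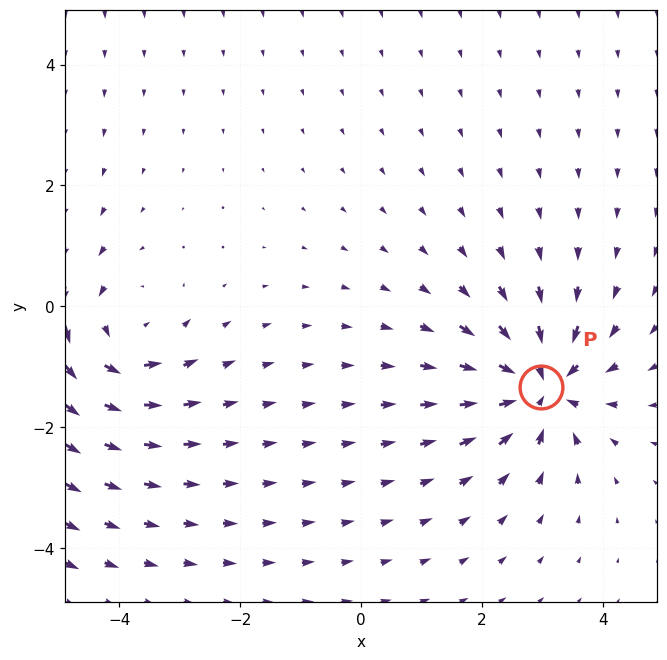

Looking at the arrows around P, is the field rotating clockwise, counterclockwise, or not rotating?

Near P at (3.0, -1.3) the arrows show no circulation. The curl there is ≈0.

not rotating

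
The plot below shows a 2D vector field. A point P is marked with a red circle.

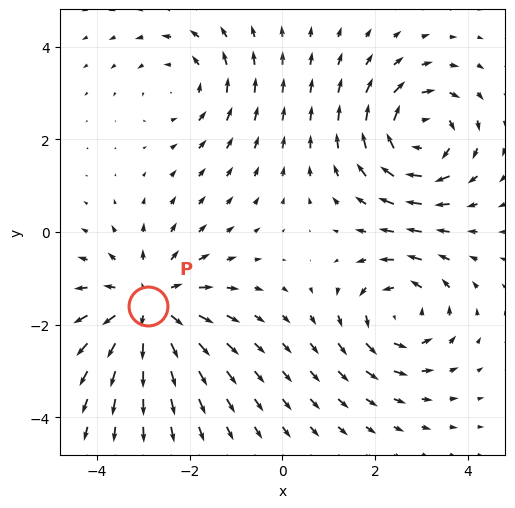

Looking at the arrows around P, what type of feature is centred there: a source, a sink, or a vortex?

source

At P (-2.9, -1.6) the arrows spread outward. Divergence about +4, curl ≈0 — positive divergence with near-zero curl is a source.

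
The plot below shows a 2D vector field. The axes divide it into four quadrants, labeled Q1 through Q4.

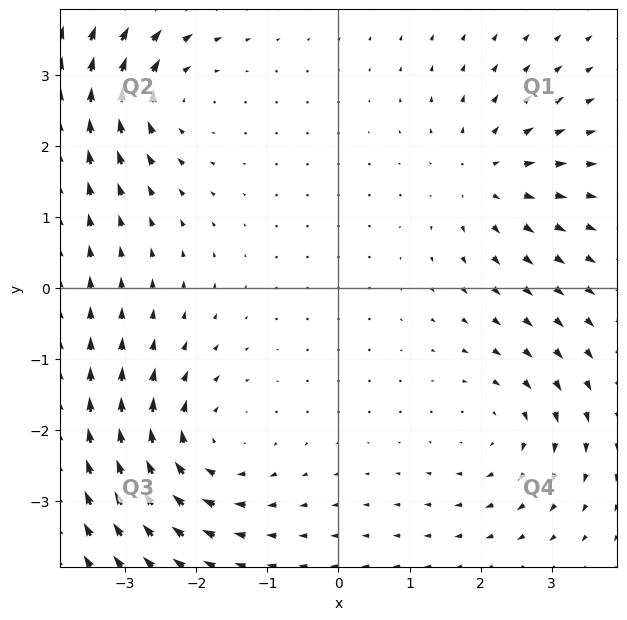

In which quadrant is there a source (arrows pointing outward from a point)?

The source sits at approximately (2.1, 1.6), which lies in quadrant Q1. The divergence there is about +4, positive as expected for a source.

Q1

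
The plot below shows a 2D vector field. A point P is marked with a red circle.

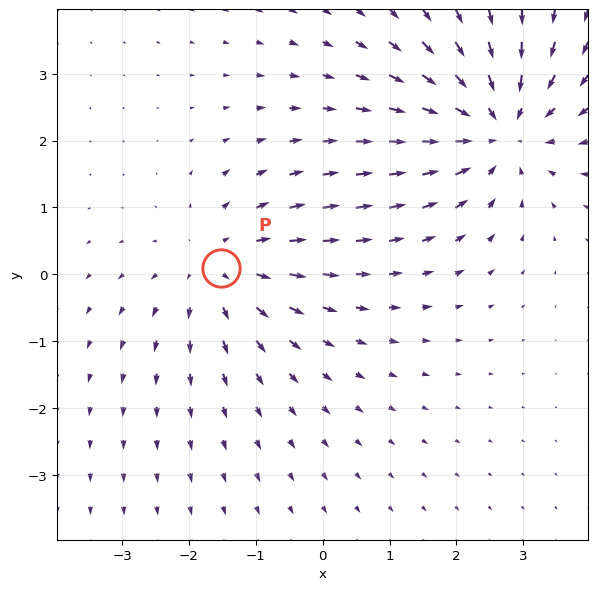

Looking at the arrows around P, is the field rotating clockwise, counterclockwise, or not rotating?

Near P at (-1.5, 0.1) the arrows show no circulation. The curl there is ≈0.

not rotating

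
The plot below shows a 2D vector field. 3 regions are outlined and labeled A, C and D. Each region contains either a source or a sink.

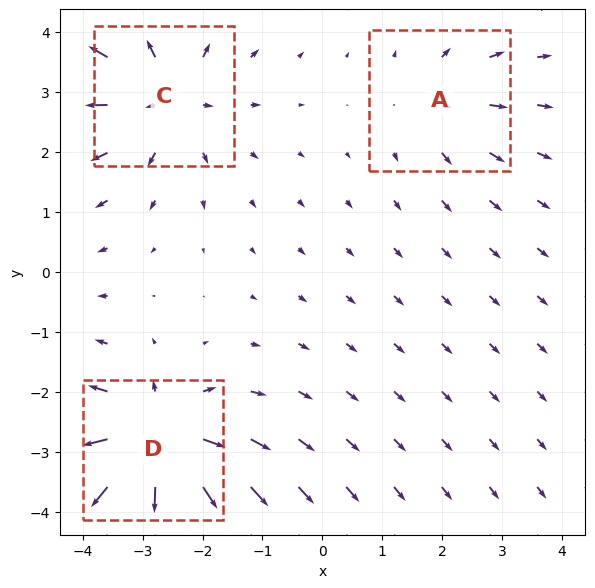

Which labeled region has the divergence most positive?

D

Divergence at each region's feature centre — A: about +2, C: about +4, D: about +6. Region D is most positive.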